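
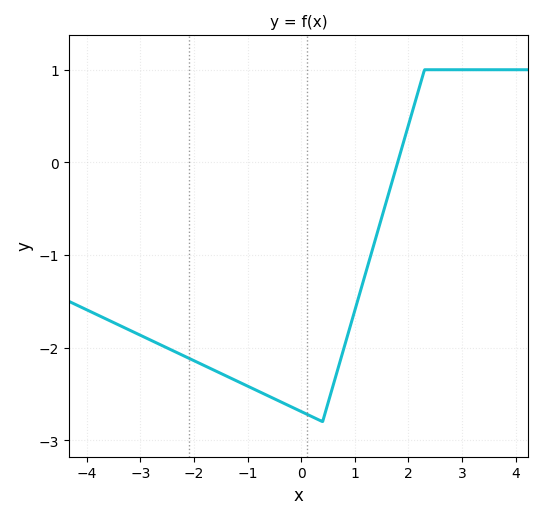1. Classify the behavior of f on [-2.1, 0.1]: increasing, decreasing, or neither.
decreasing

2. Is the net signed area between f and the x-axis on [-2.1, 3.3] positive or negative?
negative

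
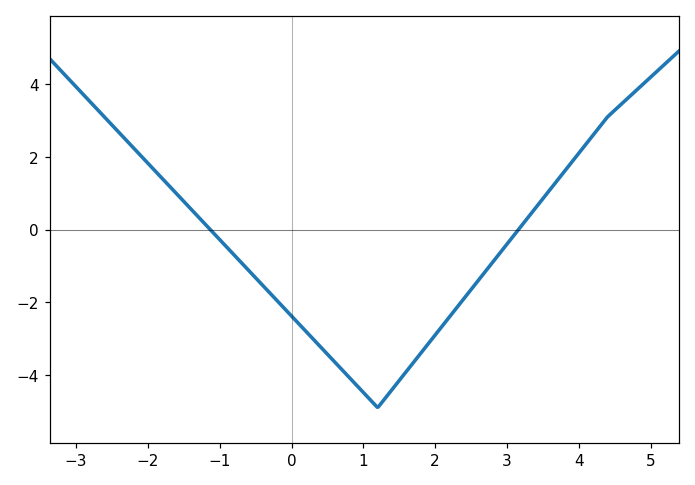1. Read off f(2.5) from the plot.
-1.6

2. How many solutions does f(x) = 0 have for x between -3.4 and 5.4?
2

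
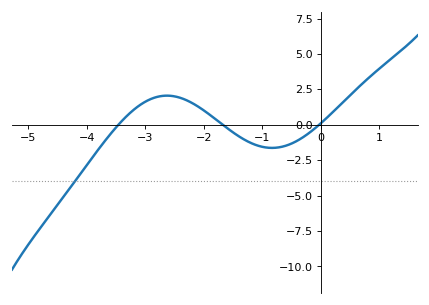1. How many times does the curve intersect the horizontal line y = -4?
1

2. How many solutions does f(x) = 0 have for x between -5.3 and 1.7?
3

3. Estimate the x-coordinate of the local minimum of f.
-0.8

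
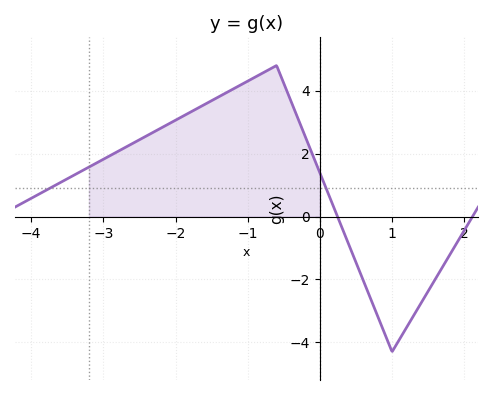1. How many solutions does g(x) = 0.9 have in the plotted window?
2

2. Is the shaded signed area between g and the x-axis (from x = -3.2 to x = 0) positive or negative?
positive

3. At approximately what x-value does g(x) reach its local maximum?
-0.602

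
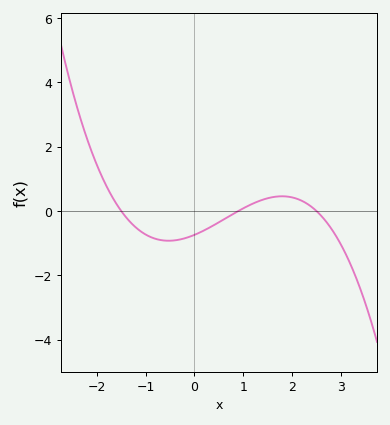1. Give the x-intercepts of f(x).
-1.5, 0.9, 2.5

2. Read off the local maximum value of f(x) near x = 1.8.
0.4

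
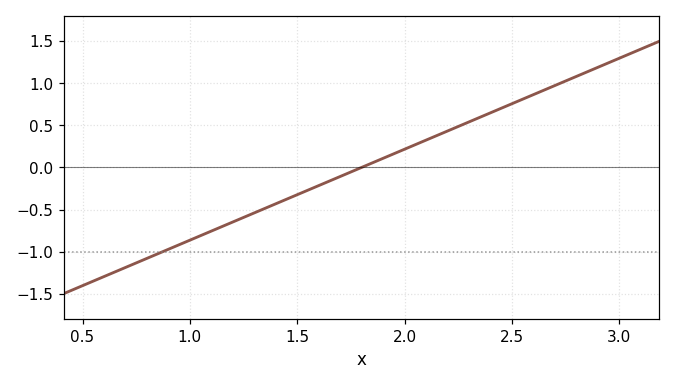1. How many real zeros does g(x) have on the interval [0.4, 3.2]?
1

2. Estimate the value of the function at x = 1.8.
0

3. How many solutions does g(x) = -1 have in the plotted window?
1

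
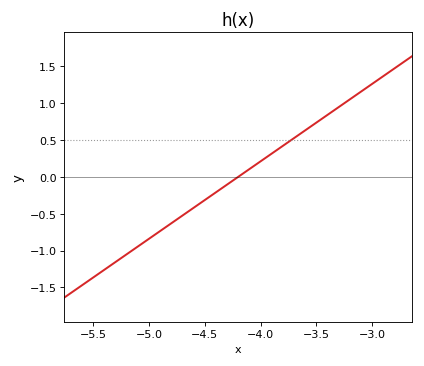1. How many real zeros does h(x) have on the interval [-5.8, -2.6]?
1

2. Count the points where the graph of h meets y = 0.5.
1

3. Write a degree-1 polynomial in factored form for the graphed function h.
y = 1.05(x + 4.2)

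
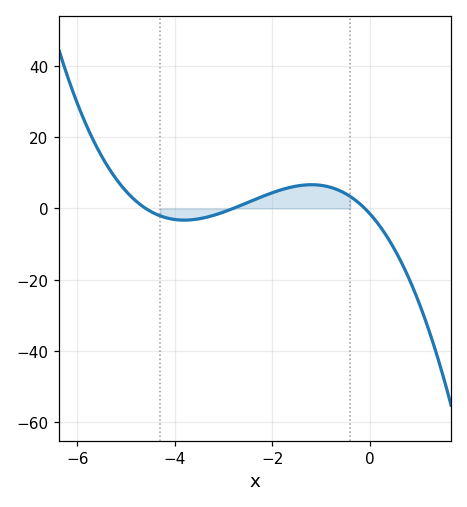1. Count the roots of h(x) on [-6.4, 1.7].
3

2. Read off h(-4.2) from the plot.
-2.55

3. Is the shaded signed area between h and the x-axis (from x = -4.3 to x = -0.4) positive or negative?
positive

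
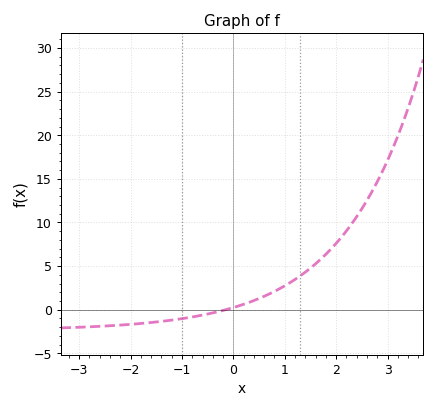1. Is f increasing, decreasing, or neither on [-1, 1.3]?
increasing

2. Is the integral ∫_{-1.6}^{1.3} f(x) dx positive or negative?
positive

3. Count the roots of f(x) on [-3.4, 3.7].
1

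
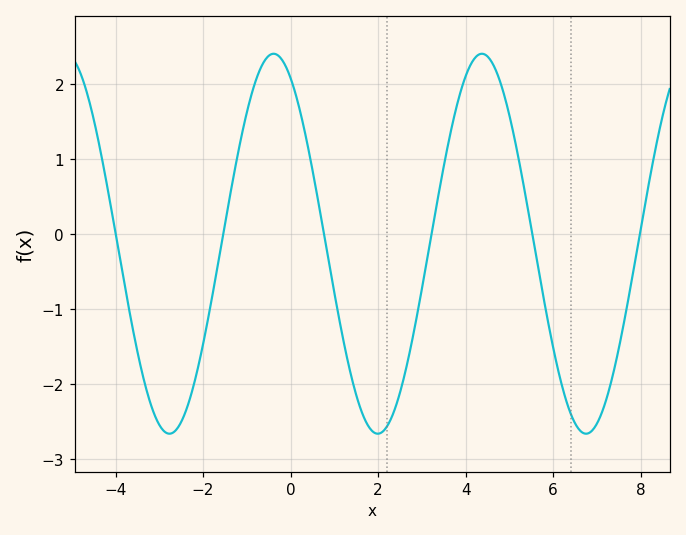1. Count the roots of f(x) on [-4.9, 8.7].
6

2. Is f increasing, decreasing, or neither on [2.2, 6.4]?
neither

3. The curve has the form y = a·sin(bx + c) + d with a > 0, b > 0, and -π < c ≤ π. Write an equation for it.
y = 2.53sin(1.32x + 2.08) - 0.13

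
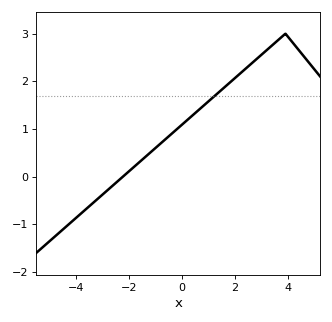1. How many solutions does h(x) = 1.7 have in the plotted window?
1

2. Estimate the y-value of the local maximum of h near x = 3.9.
3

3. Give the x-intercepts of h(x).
-2.22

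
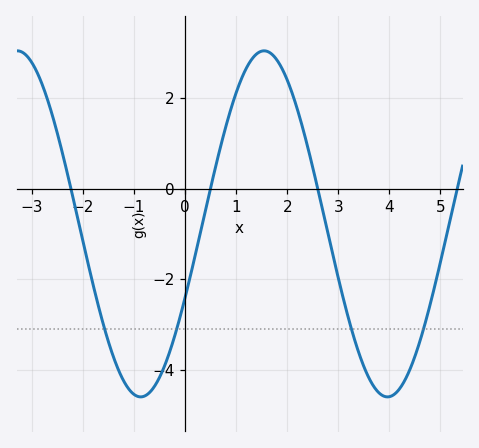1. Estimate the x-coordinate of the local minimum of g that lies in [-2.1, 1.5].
-0.87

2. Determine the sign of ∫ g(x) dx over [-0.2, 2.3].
positive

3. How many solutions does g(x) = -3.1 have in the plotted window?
4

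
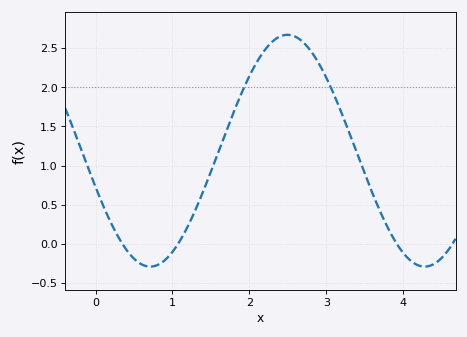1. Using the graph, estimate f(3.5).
0.9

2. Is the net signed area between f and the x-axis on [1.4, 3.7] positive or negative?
positive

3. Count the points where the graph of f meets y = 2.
2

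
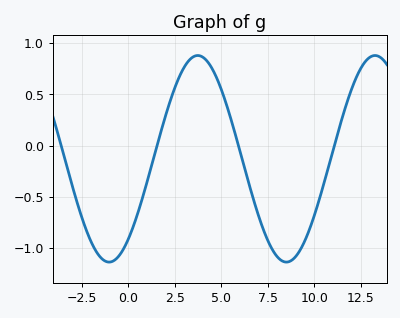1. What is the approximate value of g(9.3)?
-0.999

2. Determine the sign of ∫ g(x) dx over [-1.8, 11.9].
negative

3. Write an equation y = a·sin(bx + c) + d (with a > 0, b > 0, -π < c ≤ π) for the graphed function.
y = 1.01sin(0.66x - 0.892) - 0.13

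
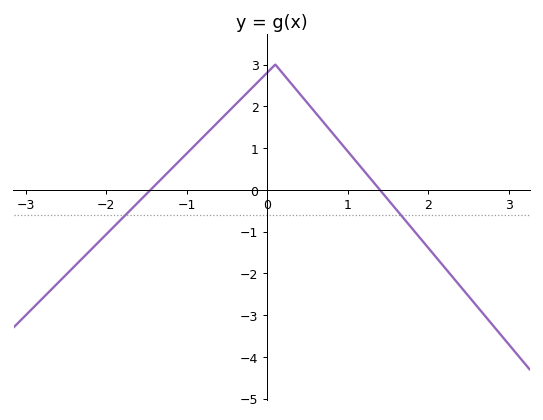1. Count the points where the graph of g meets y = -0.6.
2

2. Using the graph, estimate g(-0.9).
1.1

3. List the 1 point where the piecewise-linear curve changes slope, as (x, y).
(0.1, 3)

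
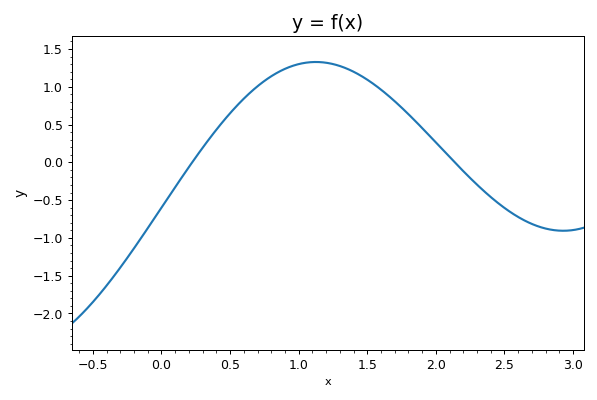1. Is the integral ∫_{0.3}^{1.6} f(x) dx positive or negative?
positive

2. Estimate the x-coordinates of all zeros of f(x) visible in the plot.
0.224, 2.14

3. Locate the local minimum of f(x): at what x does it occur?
2.93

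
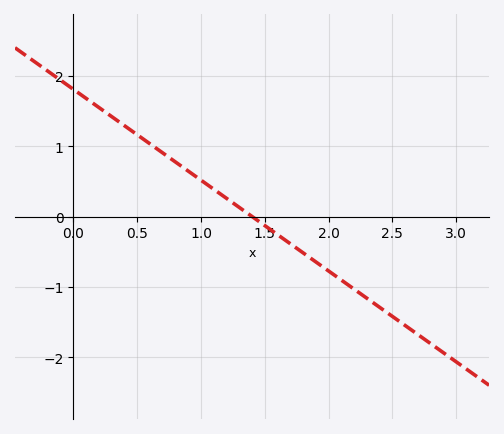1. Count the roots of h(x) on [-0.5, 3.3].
1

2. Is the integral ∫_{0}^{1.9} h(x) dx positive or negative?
positive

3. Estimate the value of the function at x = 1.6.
-0.258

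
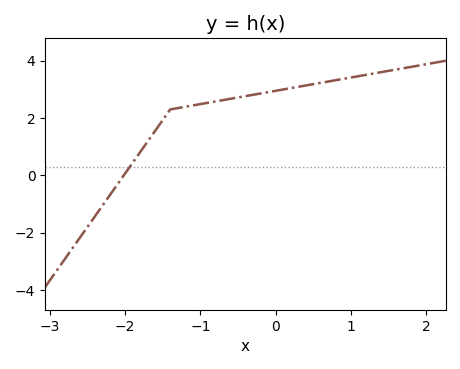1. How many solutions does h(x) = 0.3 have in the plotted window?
1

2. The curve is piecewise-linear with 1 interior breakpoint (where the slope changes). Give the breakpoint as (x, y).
(-1.4, 2.3)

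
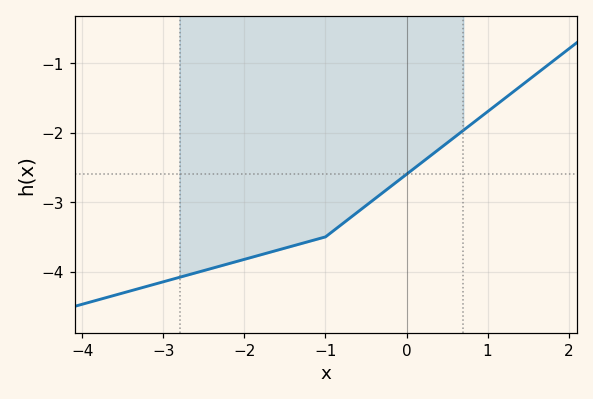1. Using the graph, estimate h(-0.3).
-2.9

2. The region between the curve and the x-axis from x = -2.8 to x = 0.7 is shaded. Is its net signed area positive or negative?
negative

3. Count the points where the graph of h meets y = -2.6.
1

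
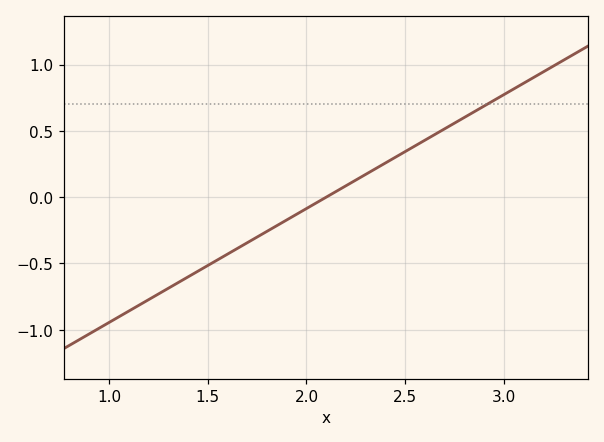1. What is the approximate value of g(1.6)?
-0.45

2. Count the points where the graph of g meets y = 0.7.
1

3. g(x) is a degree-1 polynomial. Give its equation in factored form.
y = 0.86(x - 2.1)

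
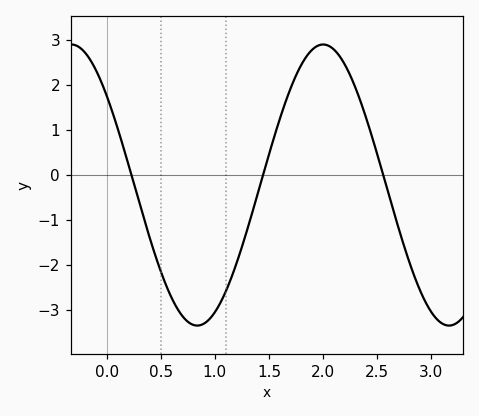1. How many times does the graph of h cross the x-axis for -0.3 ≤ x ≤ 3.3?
3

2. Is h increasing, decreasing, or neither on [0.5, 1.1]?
neither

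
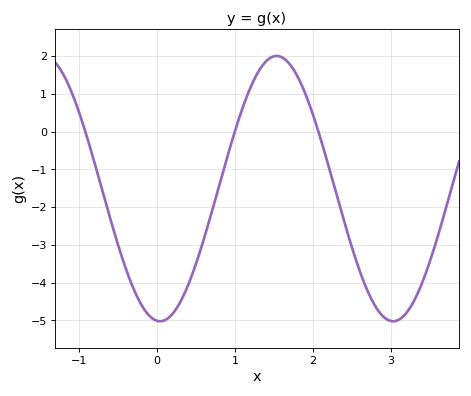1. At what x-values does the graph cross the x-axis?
-0.922, 0.998, 2.07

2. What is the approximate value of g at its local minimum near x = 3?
-5.02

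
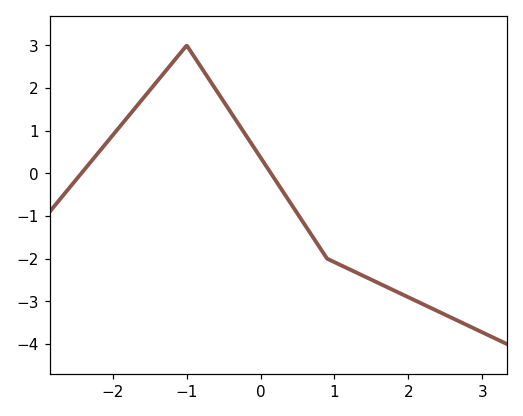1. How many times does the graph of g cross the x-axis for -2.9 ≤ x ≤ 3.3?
2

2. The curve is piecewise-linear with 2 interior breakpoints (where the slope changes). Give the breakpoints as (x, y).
(-1, 3); (0.9, -2)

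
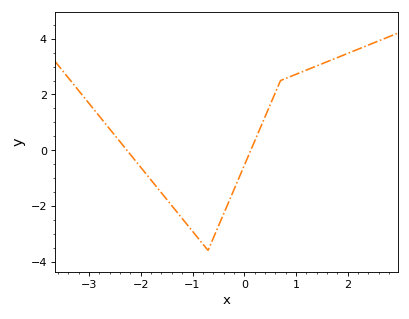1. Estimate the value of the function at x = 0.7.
2.5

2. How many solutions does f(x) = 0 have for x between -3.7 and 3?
2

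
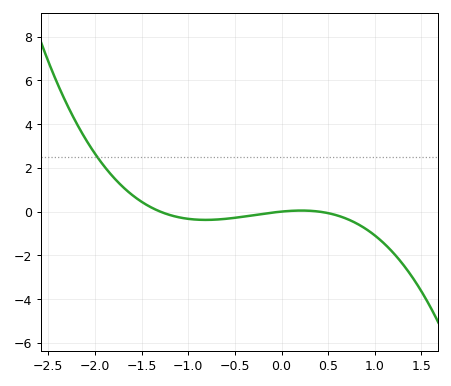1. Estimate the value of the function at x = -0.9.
-0.37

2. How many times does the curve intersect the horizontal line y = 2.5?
1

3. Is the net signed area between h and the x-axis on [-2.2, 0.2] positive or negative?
positive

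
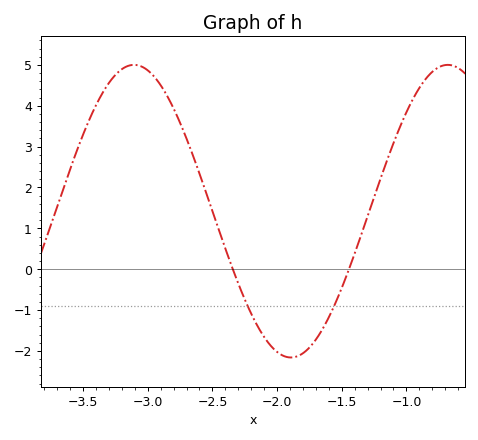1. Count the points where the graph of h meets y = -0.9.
2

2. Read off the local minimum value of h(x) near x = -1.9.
-2.16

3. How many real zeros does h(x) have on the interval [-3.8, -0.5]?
2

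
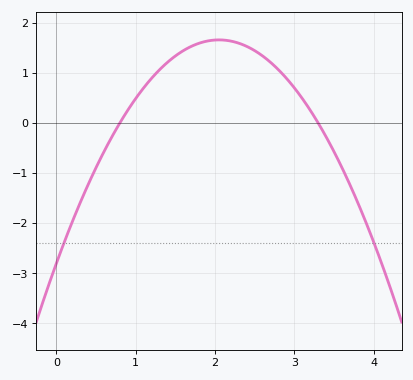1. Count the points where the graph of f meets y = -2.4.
2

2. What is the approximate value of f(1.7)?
1.5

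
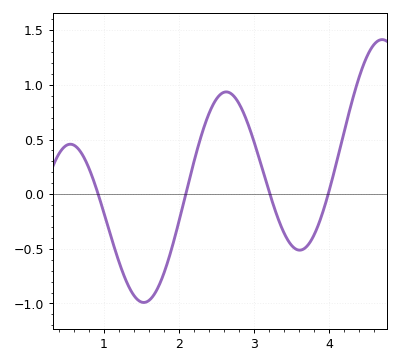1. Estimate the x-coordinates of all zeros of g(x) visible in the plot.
0.922, 2.09, 3.21, 3.99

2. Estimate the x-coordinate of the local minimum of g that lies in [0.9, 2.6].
1.53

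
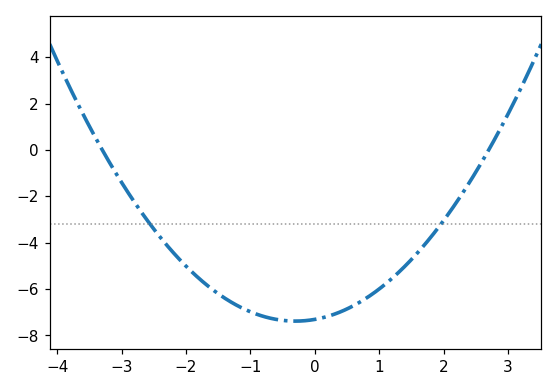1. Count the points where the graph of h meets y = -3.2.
2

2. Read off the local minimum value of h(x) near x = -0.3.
-7.38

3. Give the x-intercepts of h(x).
-3.3, 2.7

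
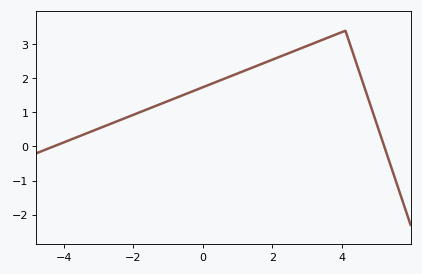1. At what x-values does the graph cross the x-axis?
-4.29, 5.22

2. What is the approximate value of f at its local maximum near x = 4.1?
3.4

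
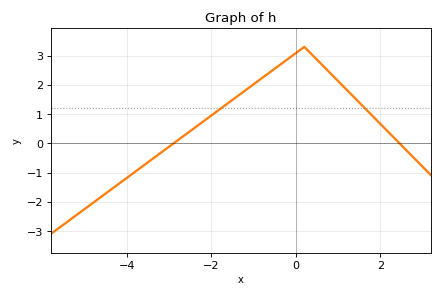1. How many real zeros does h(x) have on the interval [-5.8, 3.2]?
2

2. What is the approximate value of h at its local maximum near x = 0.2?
3.3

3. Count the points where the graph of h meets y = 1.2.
2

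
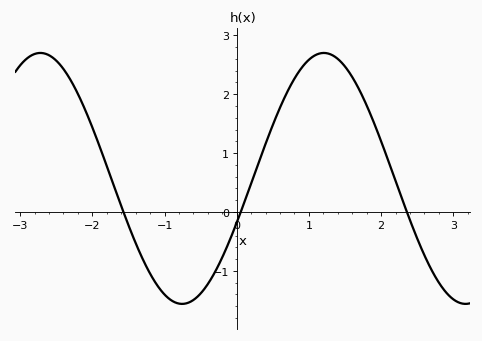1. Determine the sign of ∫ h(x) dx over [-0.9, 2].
positive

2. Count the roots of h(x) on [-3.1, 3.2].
3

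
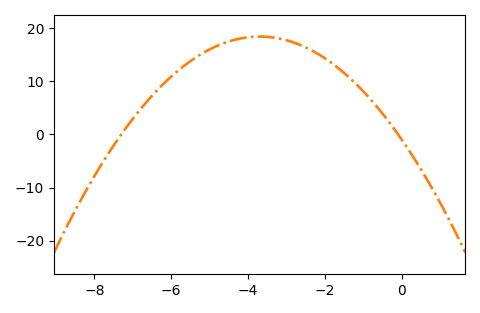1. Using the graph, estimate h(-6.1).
10.2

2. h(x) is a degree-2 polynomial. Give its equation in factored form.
y = -1.42(x + 7.3)(x + 0.1)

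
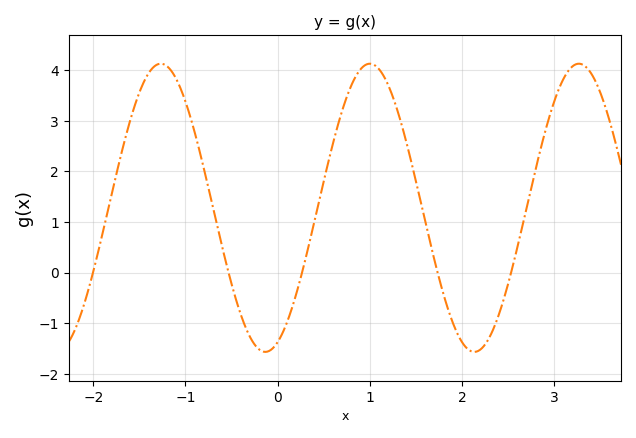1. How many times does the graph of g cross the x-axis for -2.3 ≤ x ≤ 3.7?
5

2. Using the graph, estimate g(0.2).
-0.438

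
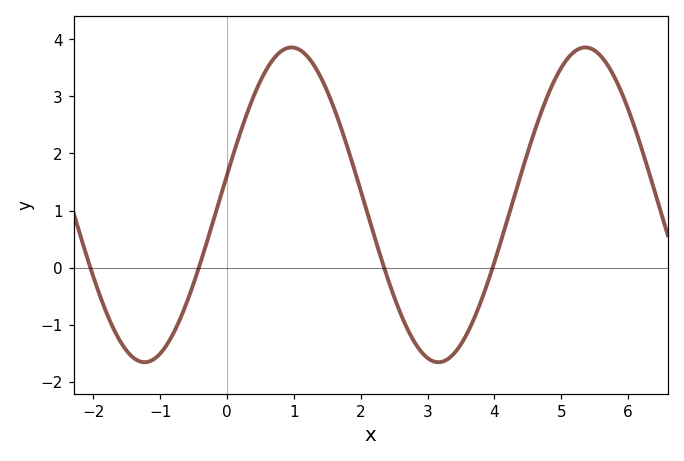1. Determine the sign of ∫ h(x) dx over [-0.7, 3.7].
positive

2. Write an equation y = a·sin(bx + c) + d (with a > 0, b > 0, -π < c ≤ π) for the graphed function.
y = 2.76sin(1.4x + 0.19) + 1.1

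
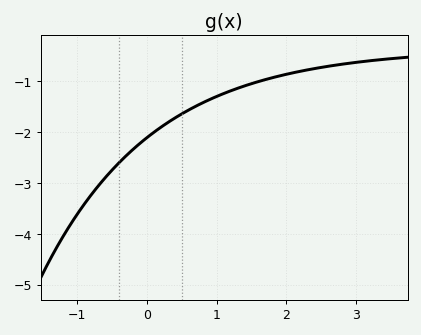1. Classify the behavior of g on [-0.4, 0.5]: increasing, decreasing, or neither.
increasing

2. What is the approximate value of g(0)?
-2.1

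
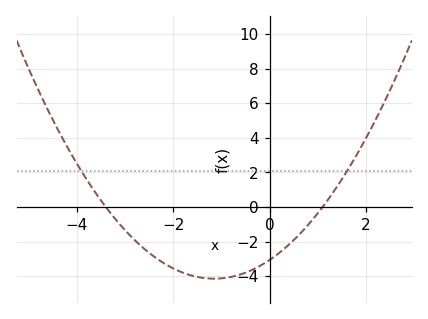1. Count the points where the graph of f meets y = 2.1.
2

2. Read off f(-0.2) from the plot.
-3.4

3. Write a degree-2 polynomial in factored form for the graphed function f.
y = 0.82(x + 3.4)(x - 1.1)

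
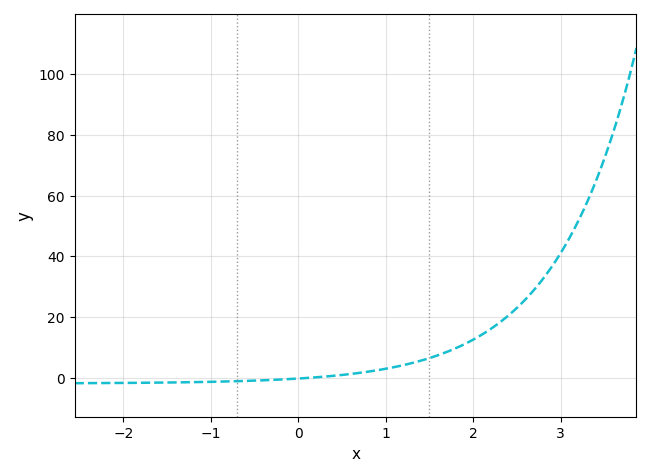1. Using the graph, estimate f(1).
2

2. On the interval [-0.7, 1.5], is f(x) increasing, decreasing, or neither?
increasing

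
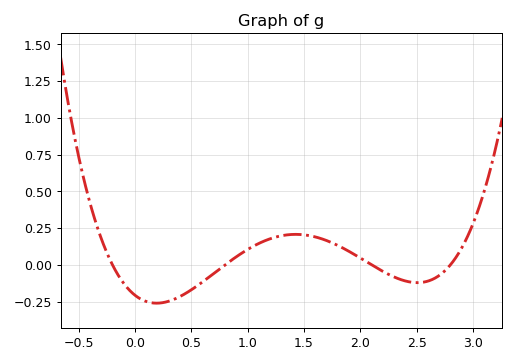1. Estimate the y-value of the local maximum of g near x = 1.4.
0.2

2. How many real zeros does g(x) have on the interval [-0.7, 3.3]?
4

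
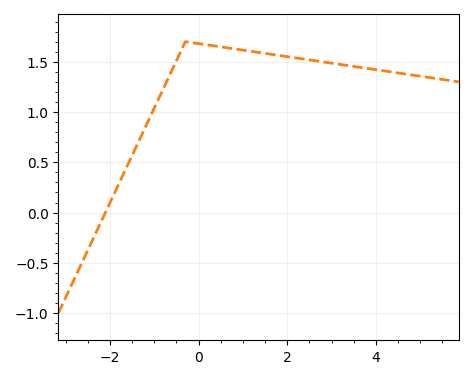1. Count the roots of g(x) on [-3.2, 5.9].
1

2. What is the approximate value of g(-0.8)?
1.23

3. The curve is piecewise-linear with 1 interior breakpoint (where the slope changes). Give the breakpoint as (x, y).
(-0.3, 1.7)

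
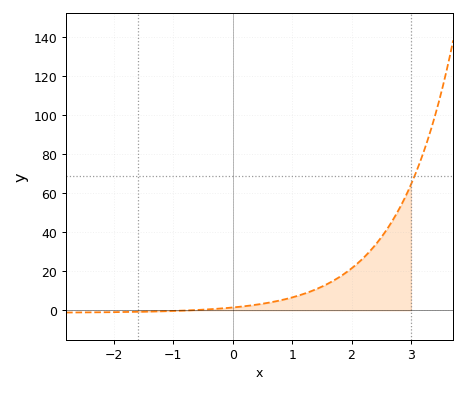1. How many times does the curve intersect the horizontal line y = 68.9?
1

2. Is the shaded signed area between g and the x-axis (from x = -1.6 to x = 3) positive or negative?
positive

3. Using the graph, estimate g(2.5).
38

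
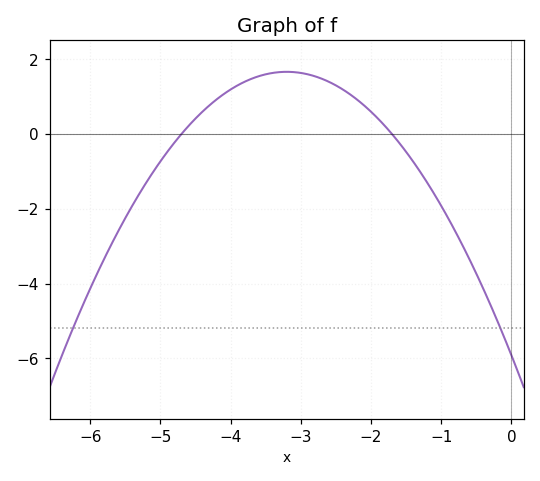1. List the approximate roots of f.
-4.7, -1.7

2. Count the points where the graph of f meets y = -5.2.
2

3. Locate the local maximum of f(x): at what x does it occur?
-3.2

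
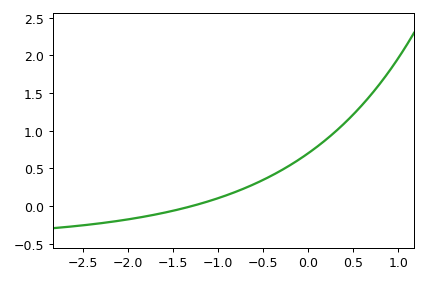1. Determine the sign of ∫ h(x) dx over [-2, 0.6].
positive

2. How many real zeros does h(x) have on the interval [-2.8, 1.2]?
1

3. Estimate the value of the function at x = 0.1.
0.8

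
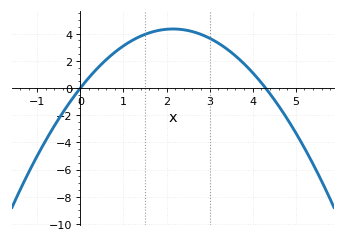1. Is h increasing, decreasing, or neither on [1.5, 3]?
neither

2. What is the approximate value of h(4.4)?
-0.4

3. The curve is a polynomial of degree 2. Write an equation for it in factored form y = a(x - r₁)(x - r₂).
y = -0.94(x - 0)(x - 4.3)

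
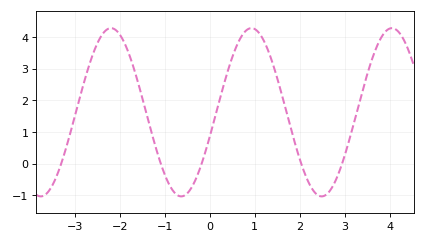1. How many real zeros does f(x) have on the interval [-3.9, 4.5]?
5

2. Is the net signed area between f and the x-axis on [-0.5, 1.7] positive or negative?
positive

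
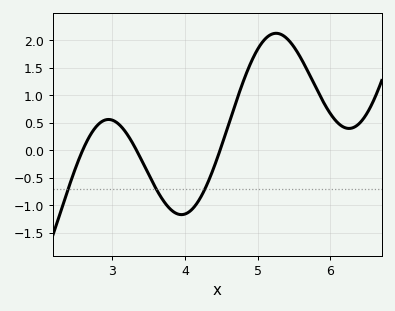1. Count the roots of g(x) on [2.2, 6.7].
3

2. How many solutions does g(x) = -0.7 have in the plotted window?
3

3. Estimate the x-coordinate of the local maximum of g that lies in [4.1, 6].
5.3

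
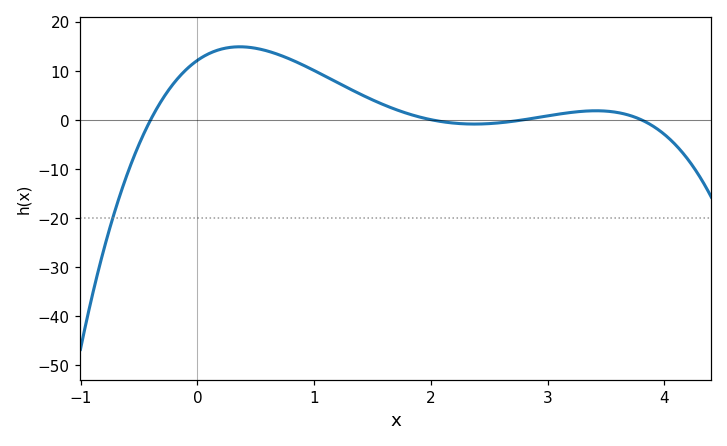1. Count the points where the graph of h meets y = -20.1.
1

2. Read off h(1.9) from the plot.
0.558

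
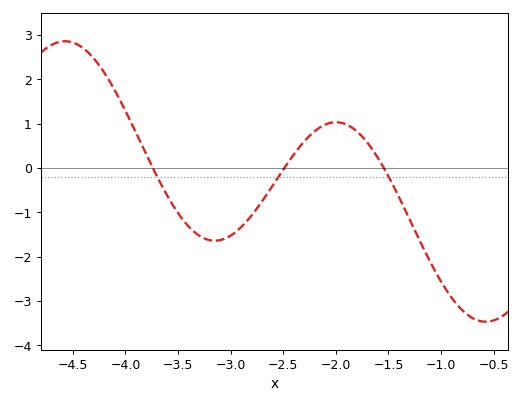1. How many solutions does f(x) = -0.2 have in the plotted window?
3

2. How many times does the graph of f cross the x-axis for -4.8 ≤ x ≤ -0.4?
3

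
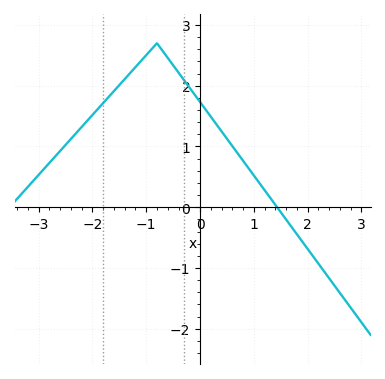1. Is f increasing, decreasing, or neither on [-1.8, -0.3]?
neither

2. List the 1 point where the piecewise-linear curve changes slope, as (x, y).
(-0.8, 2.7)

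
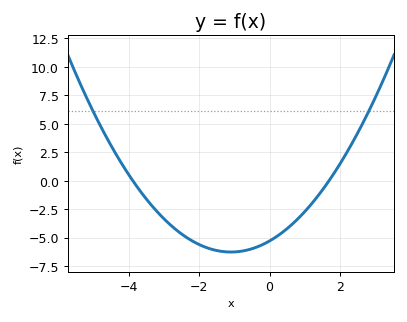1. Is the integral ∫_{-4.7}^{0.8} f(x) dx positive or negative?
negative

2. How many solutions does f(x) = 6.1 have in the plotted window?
2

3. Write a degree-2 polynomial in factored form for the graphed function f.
y = 0.8(x + 3.9)(x - 1.7)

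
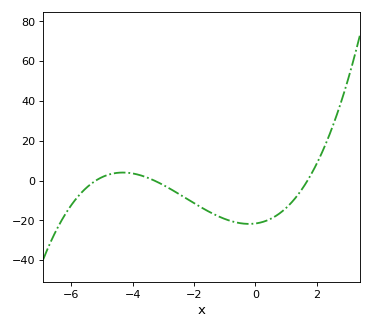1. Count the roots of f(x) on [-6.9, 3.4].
3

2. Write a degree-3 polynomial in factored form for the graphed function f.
y = 0.74(x + 5.2)(x + 3.3)(x - 1.7)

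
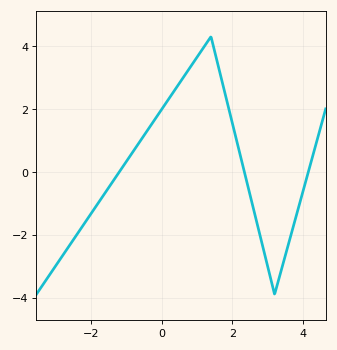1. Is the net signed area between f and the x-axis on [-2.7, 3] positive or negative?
positive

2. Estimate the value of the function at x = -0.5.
1.2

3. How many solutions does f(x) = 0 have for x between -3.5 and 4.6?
3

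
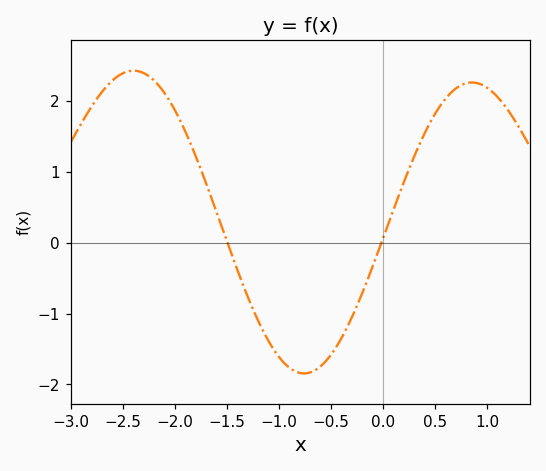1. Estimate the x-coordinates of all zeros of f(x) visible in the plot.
-1.5, 0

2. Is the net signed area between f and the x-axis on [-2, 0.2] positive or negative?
negative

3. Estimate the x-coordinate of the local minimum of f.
-0.8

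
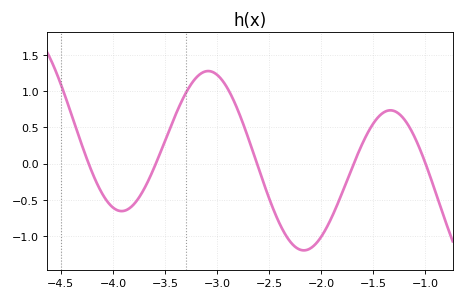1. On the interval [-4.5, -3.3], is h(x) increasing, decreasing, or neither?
neither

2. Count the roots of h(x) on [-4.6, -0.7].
5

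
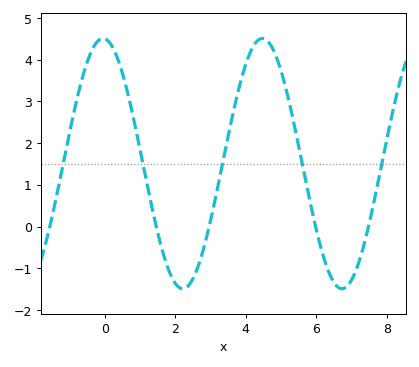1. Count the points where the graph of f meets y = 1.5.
5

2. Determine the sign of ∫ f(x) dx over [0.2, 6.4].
positive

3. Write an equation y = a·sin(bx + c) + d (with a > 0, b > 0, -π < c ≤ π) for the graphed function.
y = 3sin(1.39x + 1.64) + 1.51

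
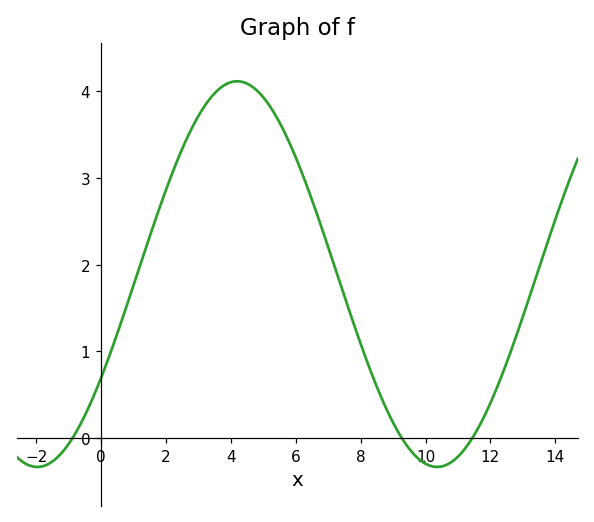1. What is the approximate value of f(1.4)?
2.21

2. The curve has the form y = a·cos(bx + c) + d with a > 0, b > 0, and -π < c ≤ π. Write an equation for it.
y = 2.22cos(0.51x - 2.14) + 1.89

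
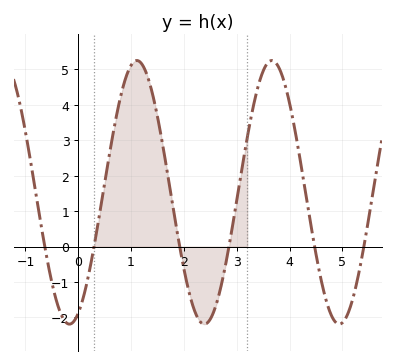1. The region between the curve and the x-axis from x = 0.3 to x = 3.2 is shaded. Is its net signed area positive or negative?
positive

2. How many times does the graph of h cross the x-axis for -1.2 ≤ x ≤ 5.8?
6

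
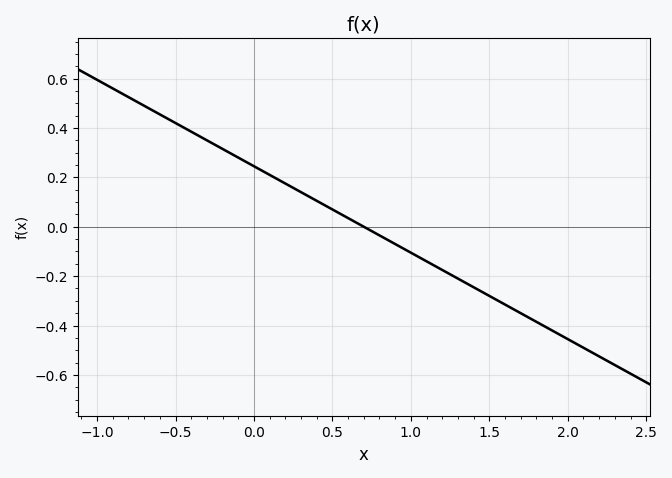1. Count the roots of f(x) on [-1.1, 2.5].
1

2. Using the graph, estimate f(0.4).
0.105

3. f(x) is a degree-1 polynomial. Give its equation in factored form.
y = -0.35(x - 0.7)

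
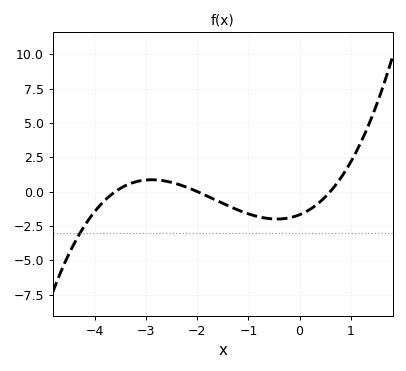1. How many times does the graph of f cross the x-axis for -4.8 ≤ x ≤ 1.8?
3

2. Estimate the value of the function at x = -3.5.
0.24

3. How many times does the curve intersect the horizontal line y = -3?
1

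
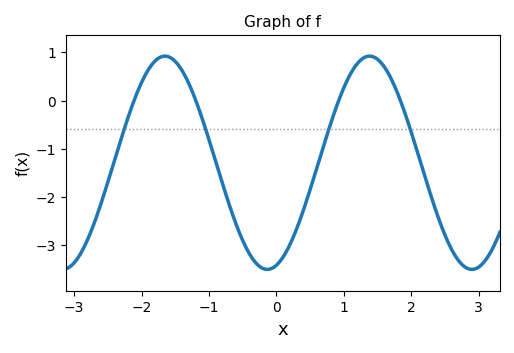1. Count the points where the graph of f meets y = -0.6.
4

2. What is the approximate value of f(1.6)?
0.7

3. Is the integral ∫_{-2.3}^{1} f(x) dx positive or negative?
negative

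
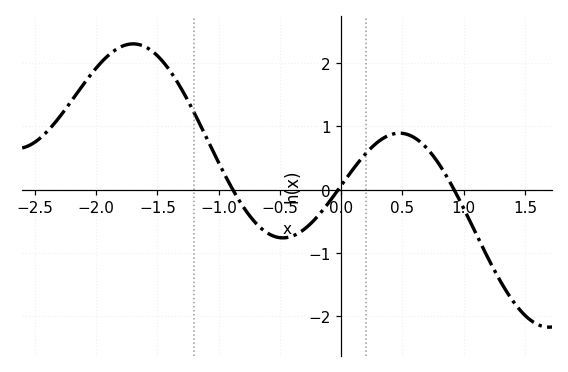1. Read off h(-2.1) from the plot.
1.68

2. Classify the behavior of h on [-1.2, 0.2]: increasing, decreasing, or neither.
neither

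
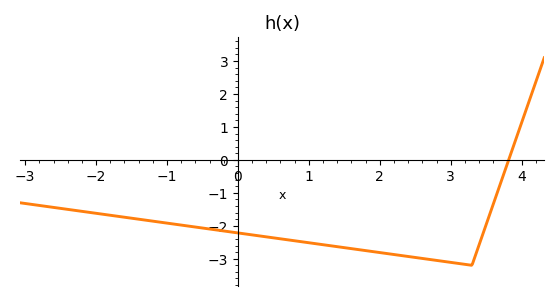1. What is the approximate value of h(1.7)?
-2.7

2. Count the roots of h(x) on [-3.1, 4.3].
1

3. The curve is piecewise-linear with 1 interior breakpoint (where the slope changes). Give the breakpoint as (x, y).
(3.3, -3.2)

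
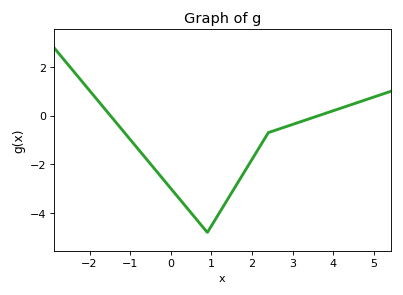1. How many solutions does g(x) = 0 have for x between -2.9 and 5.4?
2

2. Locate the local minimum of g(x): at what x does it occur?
0.901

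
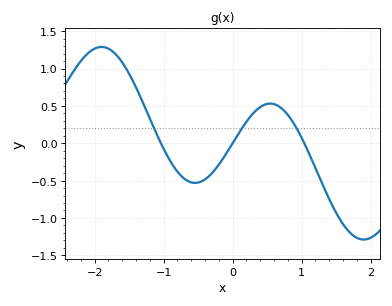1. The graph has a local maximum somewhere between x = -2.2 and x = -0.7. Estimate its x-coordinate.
-1.9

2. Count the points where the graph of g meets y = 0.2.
3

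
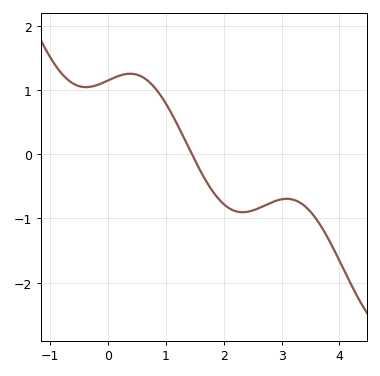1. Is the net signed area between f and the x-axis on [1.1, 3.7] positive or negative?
negative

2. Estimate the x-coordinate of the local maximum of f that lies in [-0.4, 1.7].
0.4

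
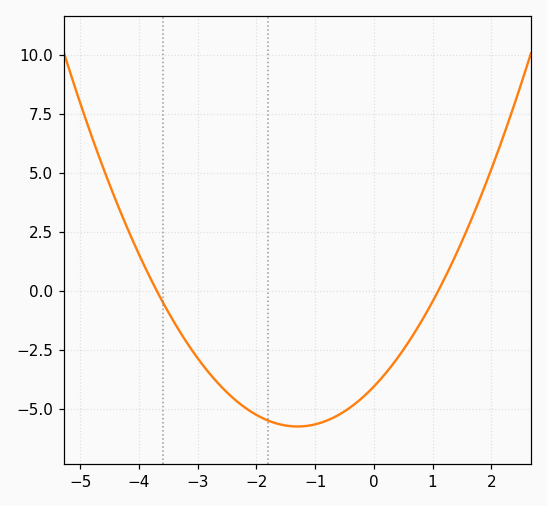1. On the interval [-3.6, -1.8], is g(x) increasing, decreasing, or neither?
decreasing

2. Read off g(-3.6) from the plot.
-0.4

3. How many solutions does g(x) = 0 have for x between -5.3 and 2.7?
2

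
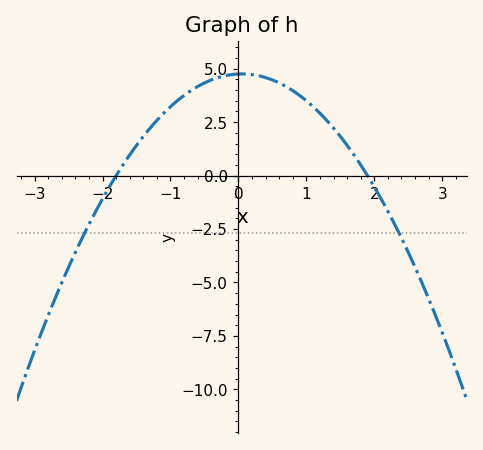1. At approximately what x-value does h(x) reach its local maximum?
0.05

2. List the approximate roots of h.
-1.8, 1.9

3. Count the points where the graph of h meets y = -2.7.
2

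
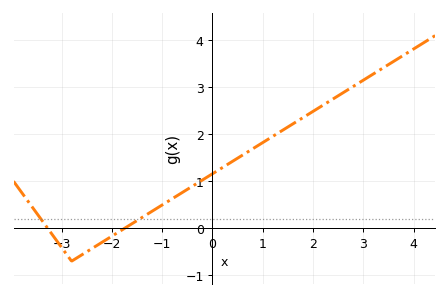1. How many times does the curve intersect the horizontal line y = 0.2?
2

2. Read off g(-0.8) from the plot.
0.6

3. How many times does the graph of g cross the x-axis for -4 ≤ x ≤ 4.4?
2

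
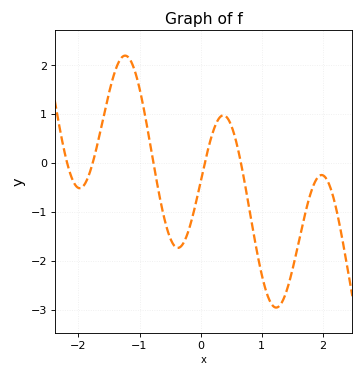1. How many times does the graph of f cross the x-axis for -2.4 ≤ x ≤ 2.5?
5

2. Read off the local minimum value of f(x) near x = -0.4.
-1.74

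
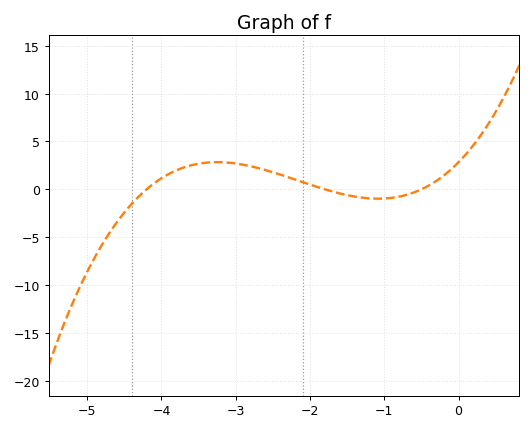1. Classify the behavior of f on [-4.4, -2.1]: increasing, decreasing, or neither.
neither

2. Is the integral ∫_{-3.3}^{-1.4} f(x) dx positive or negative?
positive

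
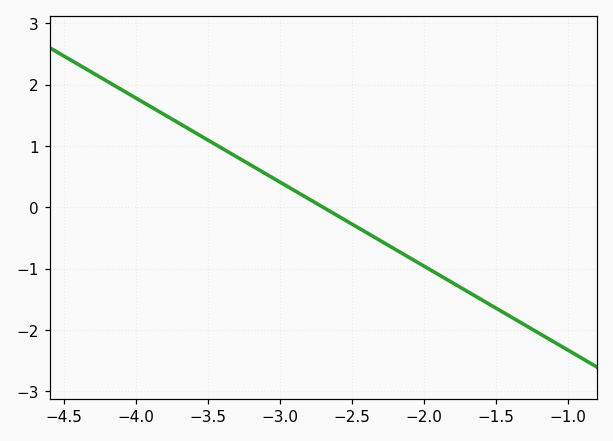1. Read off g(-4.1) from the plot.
1.92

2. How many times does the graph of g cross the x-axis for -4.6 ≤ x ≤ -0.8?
1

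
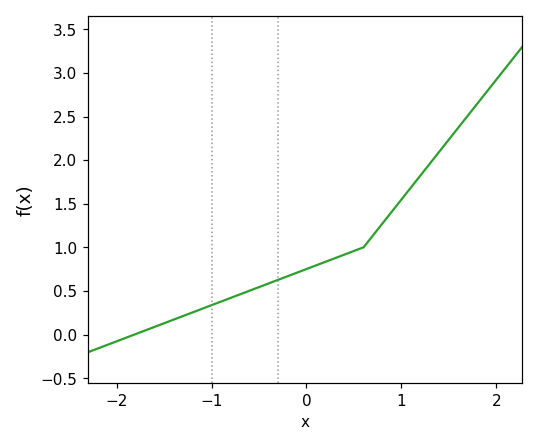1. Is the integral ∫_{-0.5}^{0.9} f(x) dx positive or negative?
positive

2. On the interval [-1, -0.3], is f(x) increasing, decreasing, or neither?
increasing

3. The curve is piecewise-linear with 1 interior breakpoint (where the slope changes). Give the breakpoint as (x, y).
(0.6, 1)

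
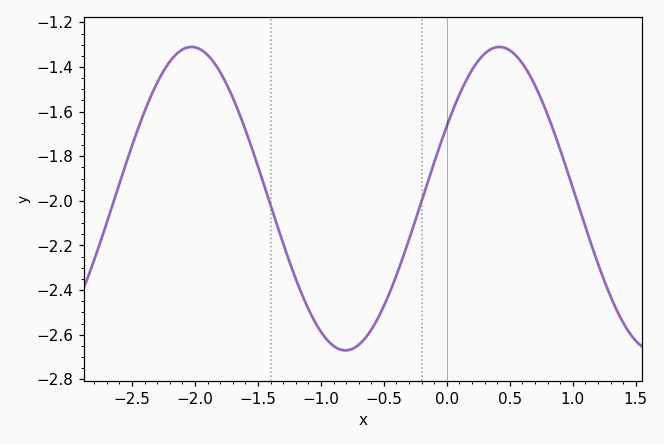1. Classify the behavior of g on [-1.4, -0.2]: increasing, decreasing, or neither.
neither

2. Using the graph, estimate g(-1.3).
-2.19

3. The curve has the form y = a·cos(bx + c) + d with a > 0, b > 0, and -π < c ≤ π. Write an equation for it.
y = 0.68cos(2.57x - 1.07) - 1.99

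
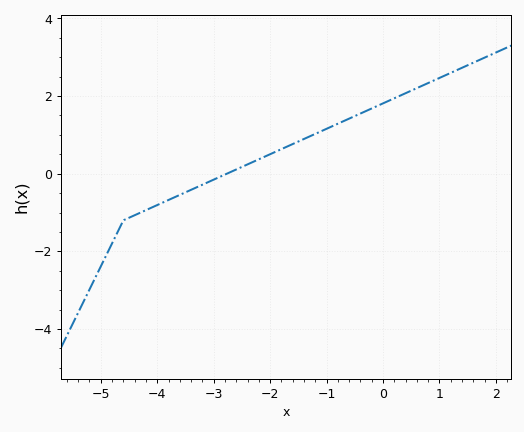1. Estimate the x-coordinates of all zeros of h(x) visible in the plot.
-2.8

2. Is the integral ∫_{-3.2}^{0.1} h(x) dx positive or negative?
positive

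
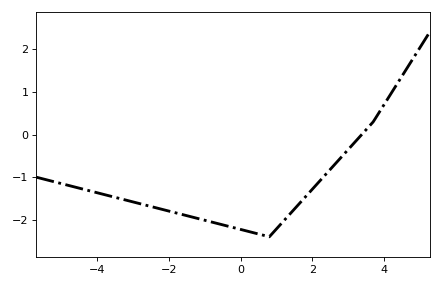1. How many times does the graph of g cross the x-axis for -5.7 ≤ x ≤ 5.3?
1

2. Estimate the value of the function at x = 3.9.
0.567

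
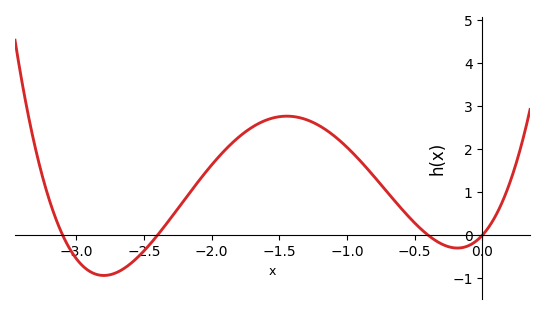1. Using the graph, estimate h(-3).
-0.543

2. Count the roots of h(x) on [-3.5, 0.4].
4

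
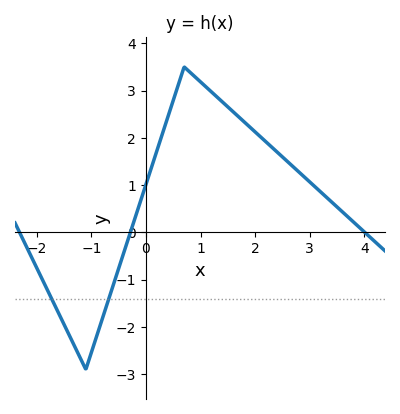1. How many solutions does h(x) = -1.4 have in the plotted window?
2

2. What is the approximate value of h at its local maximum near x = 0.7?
3.5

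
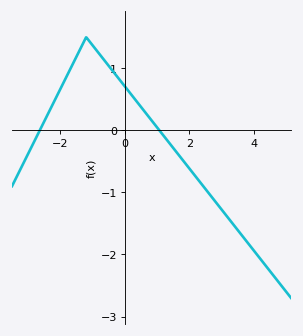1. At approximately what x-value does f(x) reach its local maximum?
-1.2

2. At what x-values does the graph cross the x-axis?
-2.64, 1.07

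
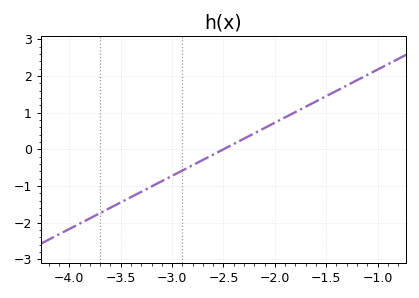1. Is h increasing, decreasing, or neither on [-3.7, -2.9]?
increasing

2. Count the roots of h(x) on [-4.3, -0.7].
1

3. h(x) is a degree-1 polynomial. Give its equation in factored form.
y = 1.45(x + 2.5)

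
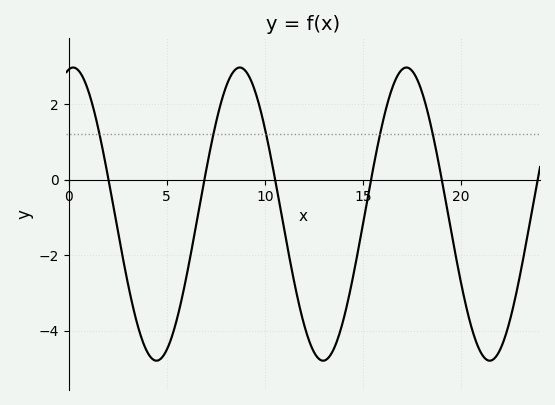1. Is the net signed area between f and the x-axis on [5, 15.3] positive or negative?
negative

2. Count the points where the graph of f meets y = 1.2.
5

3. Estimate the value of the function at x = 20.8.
-4.34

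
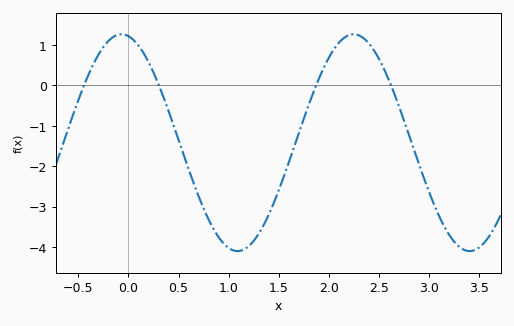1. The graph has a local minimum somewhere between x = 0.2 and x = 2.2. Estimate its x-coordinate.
1.1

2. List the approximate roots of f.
-0.4, 0.3, 1.9, 2.6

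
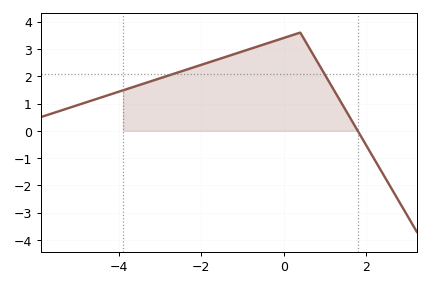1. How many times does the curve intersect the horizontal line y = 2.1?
2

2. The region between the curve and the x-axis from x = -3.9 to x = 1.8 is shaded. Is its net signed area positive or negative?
positive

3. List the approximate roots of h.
1.8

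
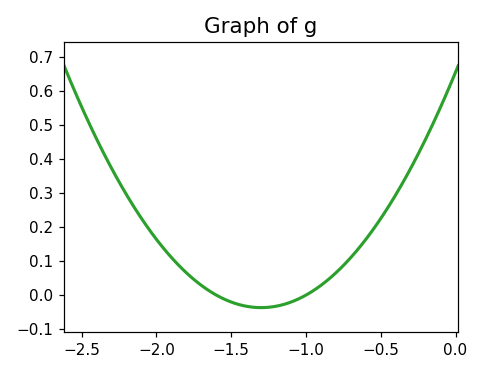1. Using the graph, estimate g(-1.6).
0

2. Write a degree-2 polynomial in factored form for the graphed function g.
y = 0.41(x + 1.6)(x + 1)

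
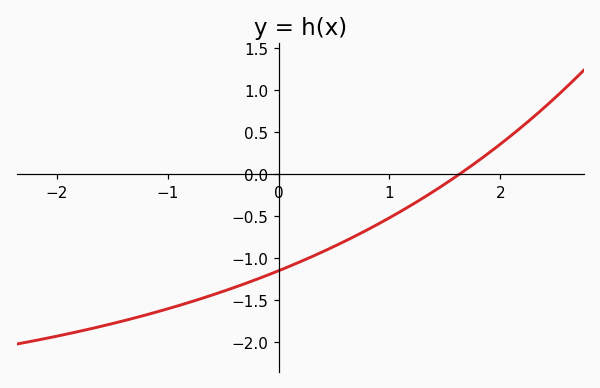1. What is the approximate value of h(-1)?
-1.6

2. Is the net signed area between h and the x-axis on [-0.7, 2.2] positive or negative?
negative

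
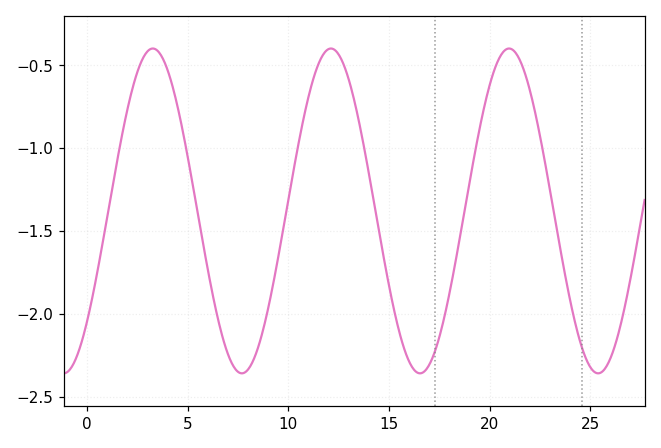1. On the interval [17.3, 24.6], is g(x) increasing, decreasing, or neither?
neither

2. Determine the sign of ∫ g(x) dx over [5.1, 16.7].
negative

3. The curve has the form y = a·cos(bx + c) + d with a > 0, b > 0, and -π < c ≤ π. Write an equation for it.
y = 0.98cos(0.71x - 2.3) - 1.38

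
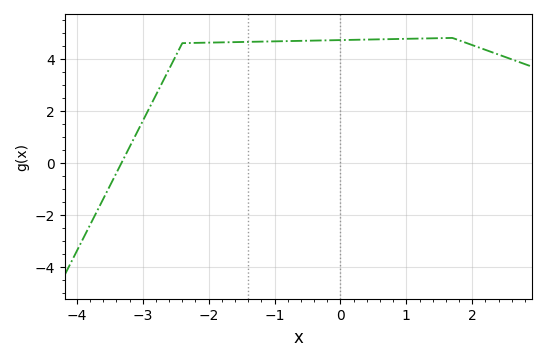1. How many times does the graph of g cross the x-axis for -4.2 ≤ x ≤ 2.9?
1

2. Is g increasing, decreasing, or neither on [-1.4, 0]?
increasing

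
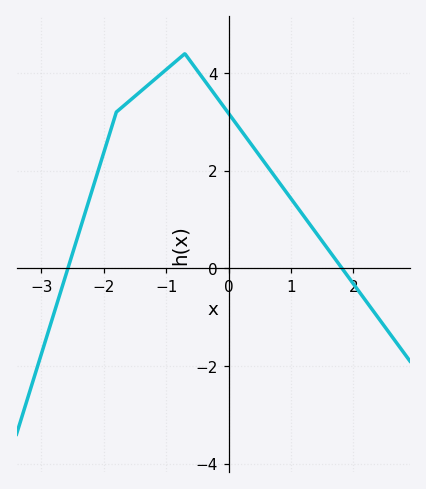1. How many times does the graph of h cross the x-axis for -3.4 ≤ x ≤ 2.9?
2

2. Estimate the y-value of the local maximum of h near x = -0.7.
4.4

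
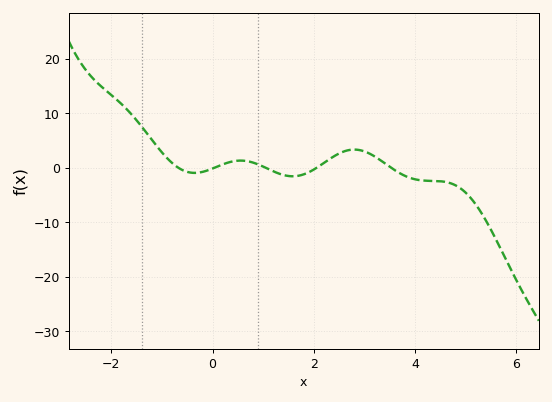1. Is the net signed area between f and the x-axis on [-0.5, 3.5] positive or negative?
positive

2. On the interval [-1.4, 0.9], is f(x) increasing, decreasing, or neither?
neither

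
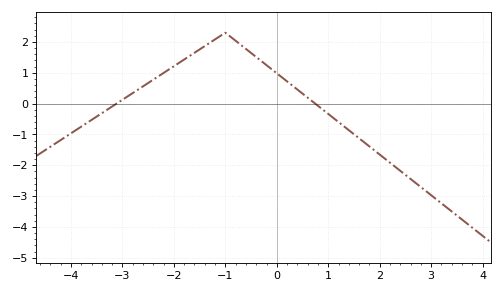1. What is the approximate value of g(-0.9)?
2.2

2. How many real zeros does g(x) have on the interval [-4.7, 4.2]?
2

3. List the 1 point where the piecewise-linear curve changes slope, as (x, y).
(-1, 2.3)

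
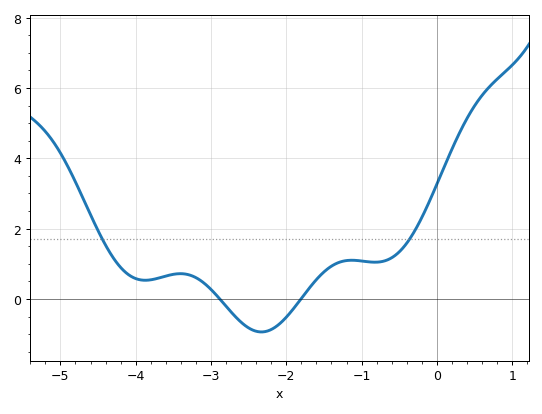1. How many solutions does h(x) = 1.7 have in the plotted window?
2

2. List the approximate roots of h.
-2.88, -1.81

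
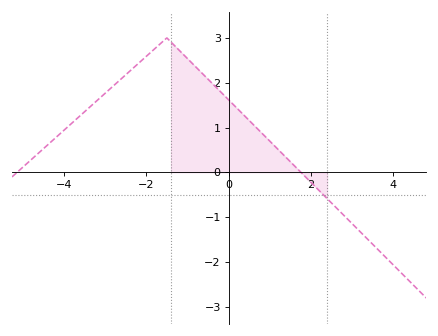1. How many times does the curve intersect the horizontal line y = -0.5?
1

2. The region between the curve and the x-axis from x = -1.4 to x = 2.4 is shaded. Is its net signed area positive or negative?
positive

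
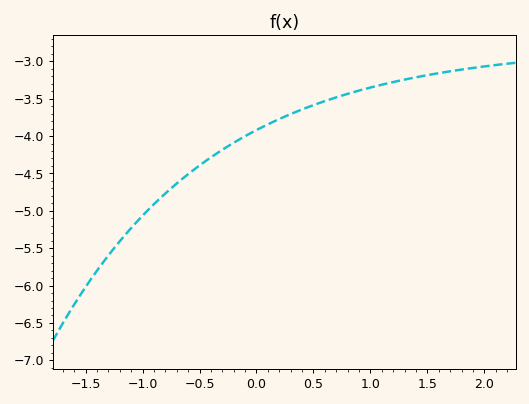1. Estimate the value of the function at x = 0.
-3.92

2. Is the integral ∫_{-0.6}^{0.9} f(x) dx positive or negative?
negative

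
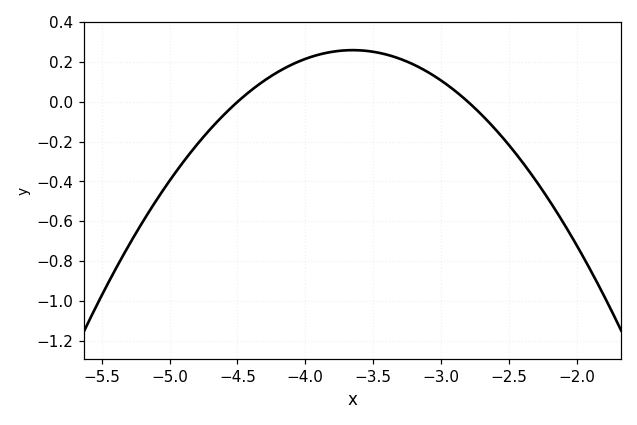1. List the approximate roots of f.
-4.5, -2.8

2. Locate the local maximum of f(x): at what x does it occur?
-3.6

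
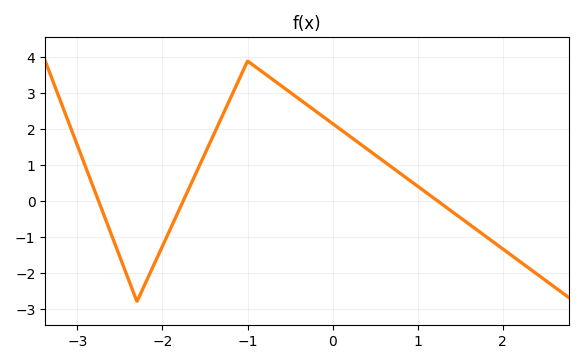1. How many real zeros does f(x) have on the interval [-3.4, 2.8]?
3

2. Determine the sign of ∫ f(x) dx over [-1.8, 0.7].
positive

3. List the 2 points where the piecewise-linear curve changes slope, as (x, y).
(-2.3, -2.8); (-1, 3.9)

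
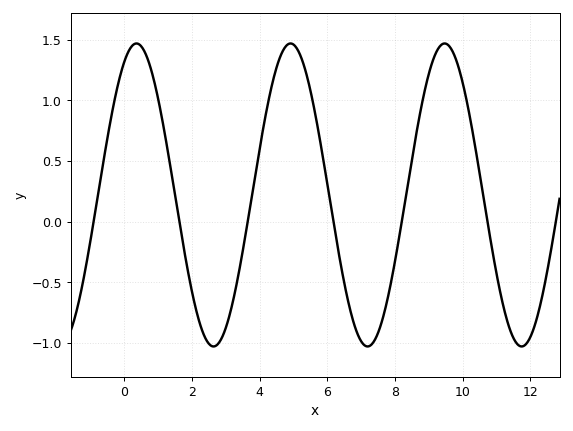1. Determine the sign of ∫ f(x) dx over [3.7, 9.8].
positive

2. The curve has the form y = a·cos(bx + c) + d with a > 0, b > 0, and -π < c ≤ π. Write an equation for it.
y = 1.25cos(1.38x - 0.502) + 0.22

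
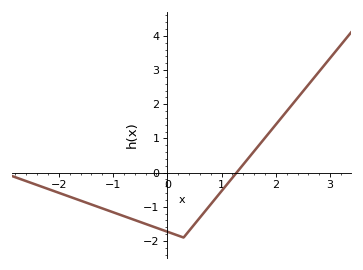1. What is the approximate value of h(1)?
-0.538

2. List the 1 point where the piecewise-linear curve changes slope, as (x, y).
(0.3, -1.9)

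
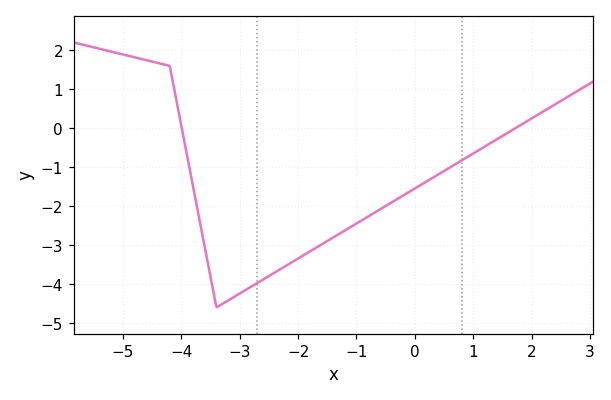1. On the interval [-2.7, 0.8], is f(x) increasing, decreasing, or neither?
increasing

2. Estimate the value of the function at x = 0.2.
-1.4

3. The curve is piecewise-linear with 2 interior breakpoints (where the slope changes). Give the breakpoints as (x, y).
(-4.2, 1.6); (-3.4, -4.6)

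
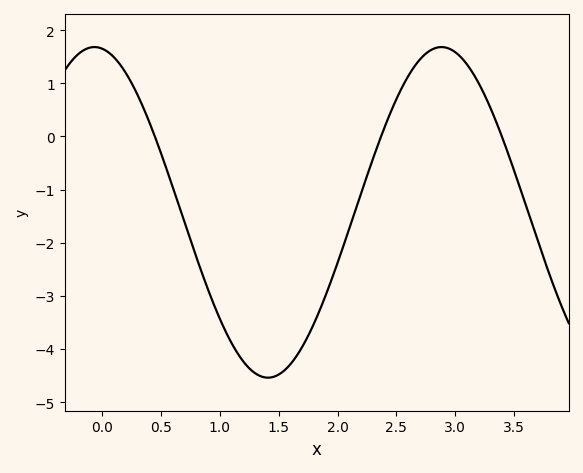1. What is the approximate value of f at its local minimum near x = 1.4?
-4.54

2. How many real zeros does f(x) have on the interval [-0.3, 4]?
3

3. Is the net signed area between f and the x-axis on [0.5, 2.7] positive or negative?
negative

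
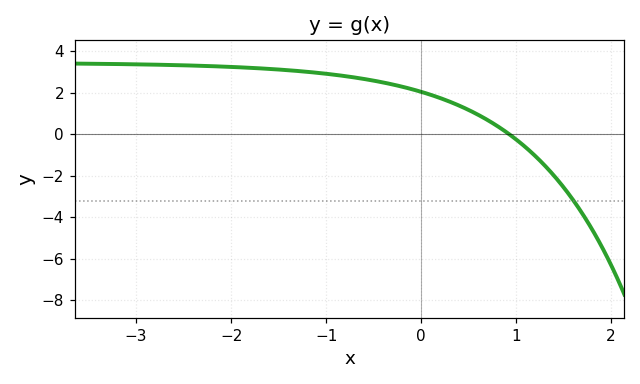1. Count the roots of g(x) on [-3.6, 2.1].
1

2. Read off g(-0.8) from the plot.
2.8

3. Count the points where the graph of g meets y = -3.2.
1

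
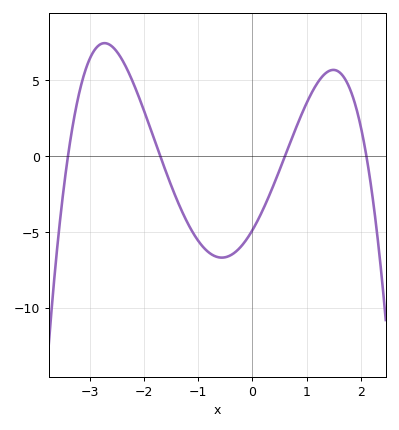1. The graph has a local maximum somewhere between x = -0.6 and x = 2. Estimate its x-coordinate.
1.49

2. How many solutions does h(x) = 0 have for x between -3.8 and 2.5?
4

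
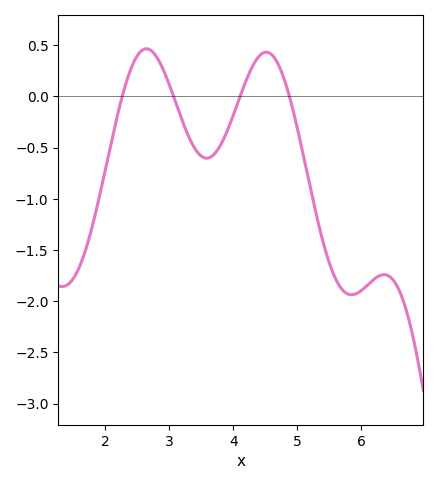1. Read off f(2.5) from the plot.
0.4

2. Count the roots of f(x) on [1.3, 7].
4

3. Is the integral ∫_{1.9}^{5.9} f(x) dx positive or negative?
negative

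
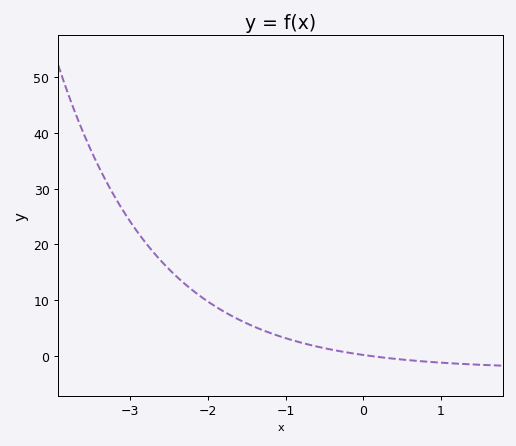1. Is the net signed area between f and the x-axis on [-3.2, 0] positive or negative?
positive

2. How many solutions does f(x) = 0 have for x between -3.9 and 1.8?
1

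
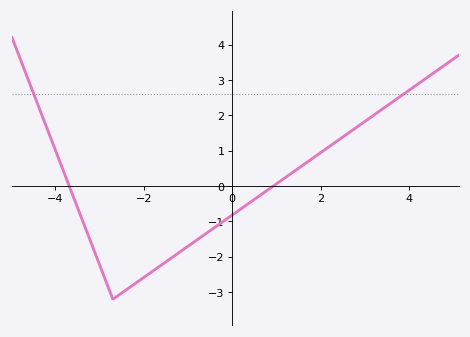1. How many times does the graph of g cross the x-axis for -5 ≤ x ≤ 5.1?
2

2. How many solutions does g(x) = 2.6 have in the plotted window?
2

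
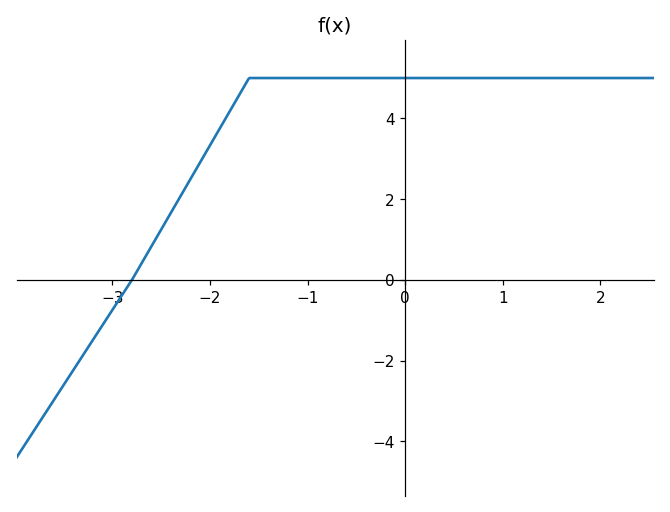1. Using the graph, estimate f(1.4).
5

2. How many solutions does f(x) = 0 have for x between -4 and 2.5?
1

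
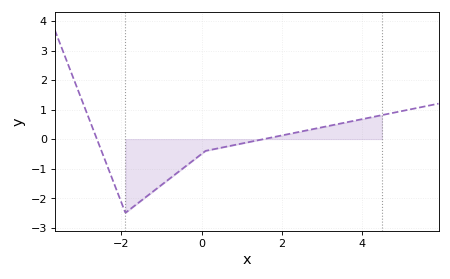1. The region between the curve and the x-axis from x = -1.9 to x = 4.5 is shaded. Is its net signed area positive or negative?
negative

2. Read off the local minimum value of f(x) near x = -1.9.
-2.5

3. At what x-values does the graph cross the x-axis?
-2.6, 1.6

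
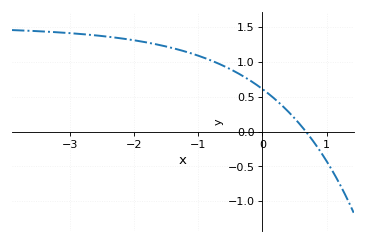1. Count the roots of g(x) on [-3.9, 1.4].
1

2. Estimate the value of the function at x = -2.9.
1.4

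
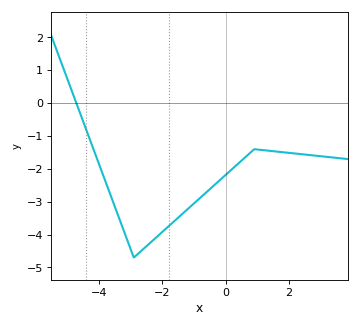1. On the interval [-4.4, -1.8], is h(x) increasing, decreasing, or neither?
neither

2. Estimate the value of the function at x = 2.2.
-1.5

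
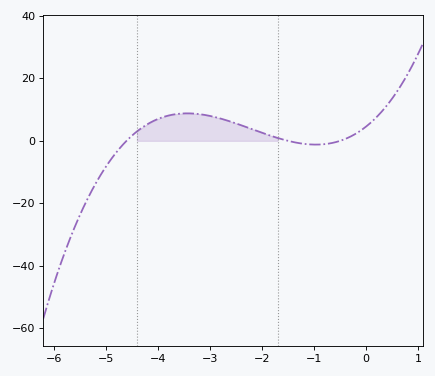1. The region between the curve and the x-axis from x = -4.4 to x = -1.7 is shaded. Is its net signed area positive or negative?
positive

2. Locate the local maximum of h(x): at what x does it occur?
-3.4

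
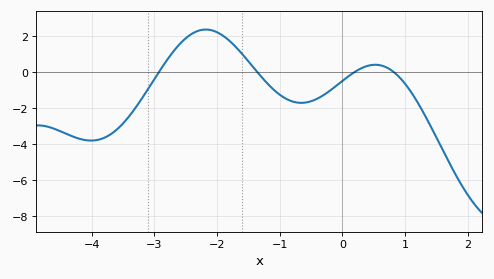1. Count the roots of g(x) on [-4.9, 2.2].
4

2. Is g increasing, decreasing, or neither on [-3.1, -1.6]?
neither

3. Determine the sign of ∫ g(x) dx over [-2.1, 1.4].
negative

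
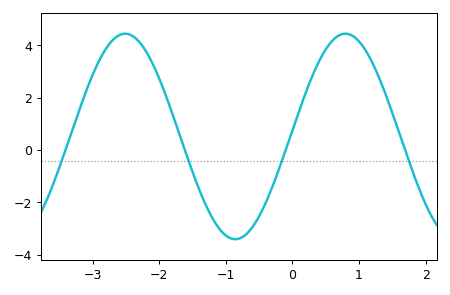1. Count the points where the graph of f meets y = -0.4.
4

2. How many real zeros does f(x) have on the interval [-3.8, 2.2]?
4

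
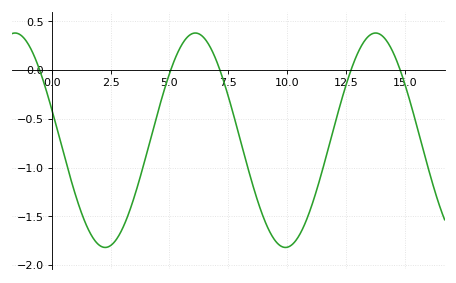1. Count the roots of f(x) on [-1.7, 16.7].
5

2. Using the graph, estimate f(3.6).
-1.23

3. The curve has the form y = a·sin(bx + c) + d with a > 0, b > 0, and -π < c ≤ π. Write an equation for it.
y = 1.1sin(0.82x + 2.85) - 0.72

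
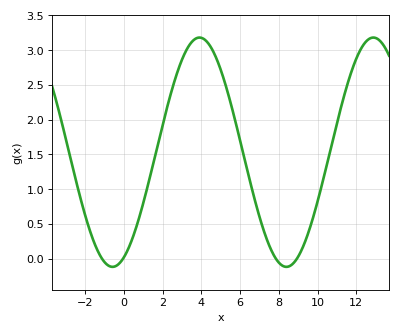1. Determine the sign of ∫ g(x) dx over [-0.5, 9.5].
positive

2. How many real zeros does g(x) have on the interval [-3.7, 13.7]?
4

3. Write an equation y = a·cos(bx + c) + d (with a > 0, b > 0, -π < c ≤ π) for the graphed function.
y = 1.65cos(0.7x - 2.7) + 1.53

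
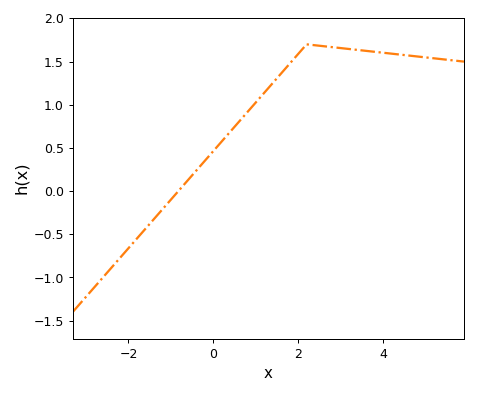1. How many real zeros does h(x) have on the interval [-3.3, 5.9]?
1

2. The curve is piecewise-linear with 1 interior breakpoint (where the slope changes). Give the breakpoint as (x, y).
(2.2, 1.7)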